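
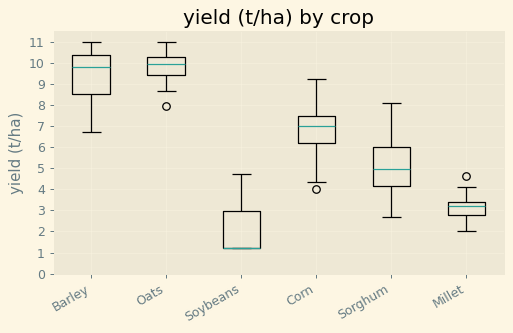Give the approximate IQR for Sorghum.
Q3 ≈ 6, Q1 ≈ 4; IQR ≈ 2.

≈ 2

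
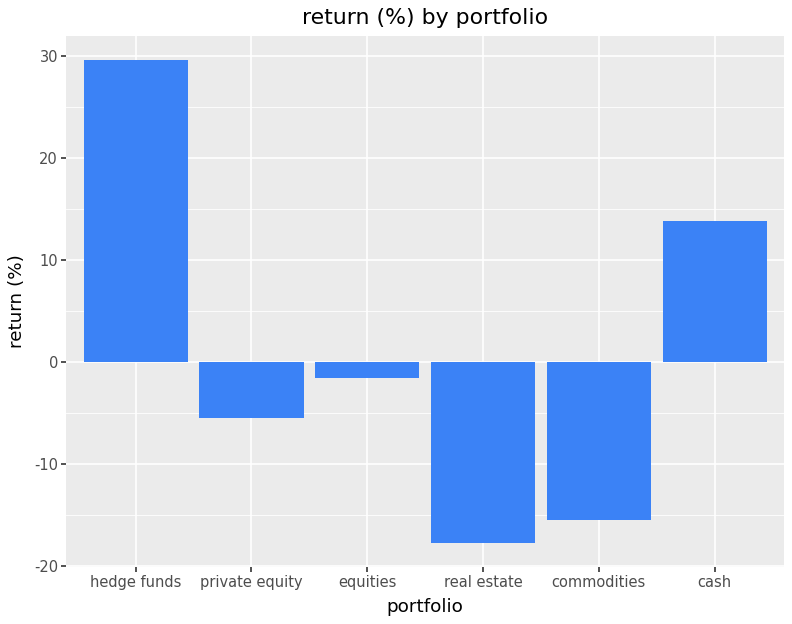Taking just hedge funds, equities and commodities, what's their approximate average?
≈ 5

(30 + 0 + -15) / 3 ≈ 5.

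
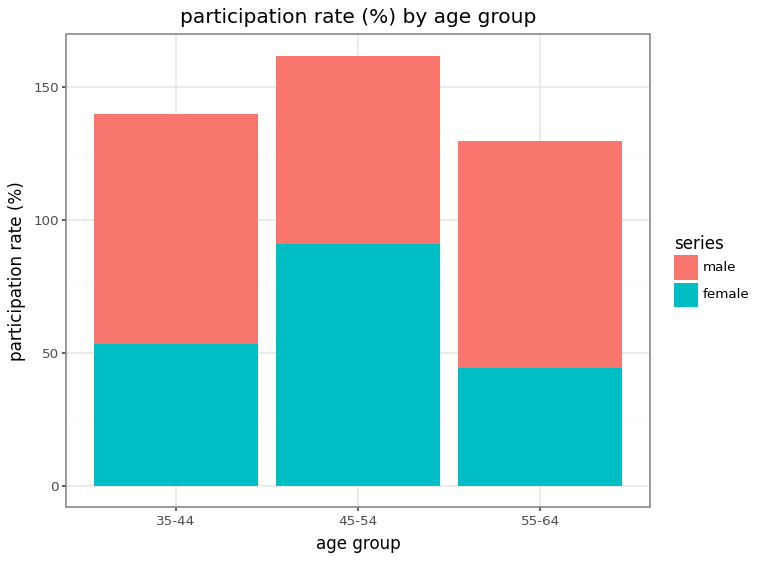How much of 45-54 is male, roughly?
≈ 60

male top ≈ 160, bottom ≈ 100; segment ≈ 60.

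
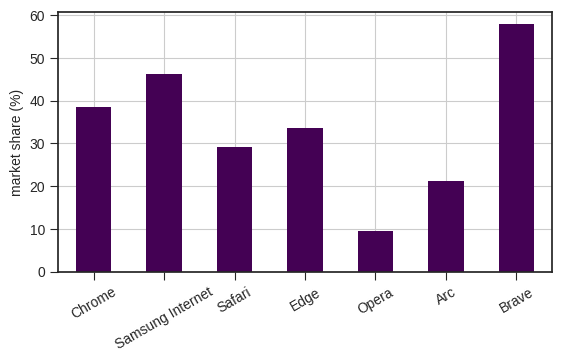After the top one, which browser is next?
Samsung Internet

Top 3: Brave ≈ 60, Samsung Internet ≈ 45, Chrome ≈ 40.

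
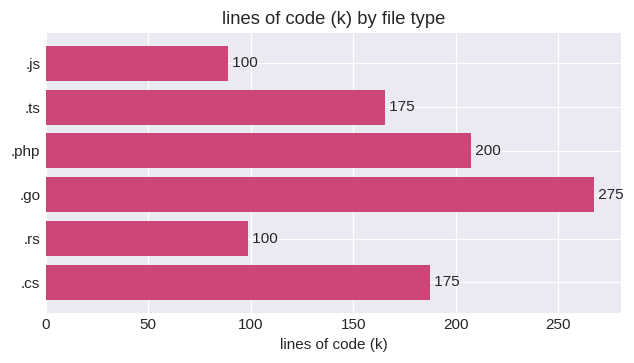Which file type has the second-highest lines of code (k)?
.php

Top 3: .go ≈ 275, .php ≈ 200, .cs ≈ 175.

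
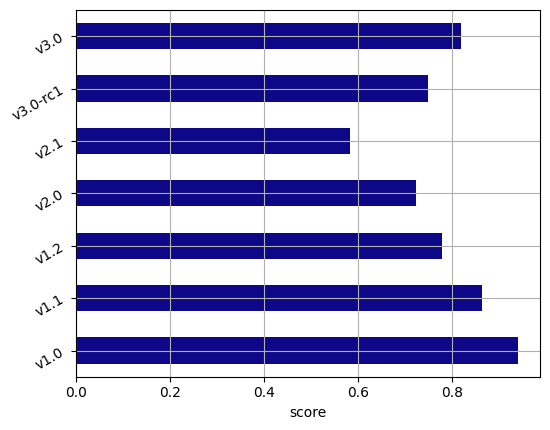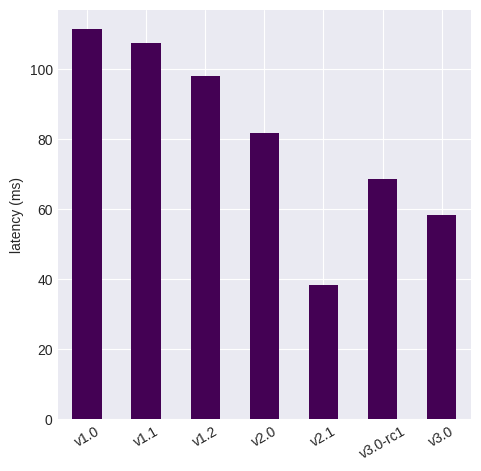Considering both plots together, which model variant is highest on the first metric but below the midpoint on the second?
v3.0

Chart 2 median latency (ms) ≈ 80; below-median model variants: v2.1, v3.0-rc1, v3.0. Among those, v3.0 has the highest score (≈ 0.8).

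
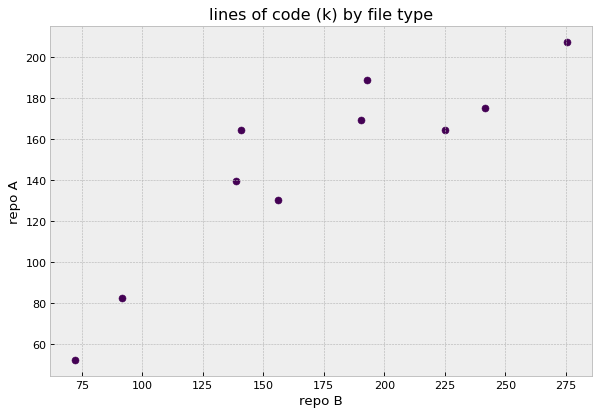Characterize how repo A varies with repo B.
positive, strong

Points are positively correlated; strong (|r| ≈ 0.9).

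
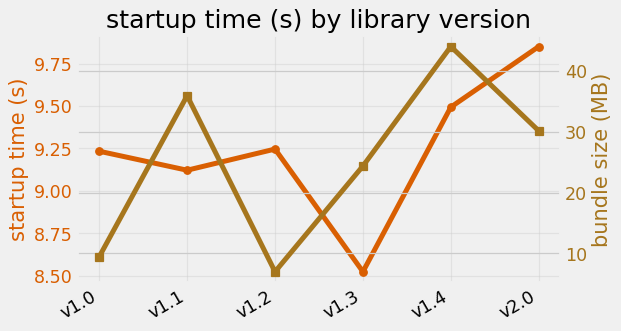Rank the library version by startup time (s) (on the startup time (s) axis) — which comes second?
v1.4

Top 3 (on the startup time (s) axis): v2.0 ≈ 9.8, v1.4 ≈ 9.4, v1.2 ≈ 9.2.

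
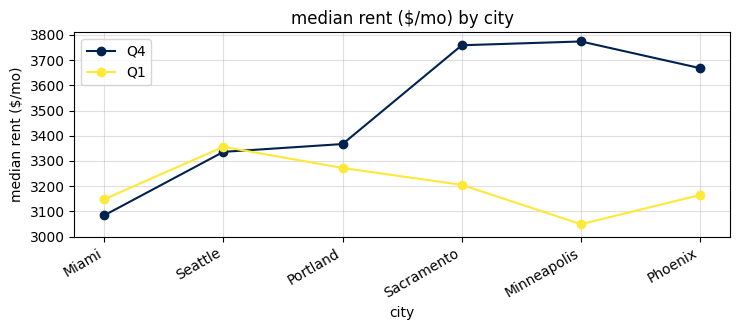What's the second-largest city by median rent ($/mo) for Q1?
Portland

Top 3 for Q1: Seattle ≈ 3400, Portland ≈ 3300, Sacramento ≈ 3200.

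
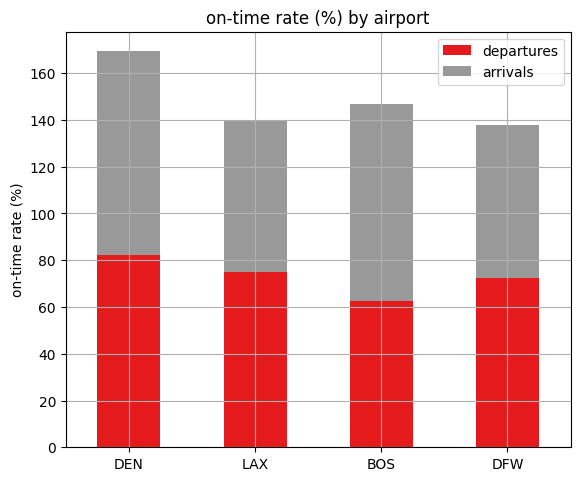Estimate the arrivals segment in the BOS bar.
arrivals top ≈ 140, bottom ≈ 60; segment ≈ 80.

≈ 80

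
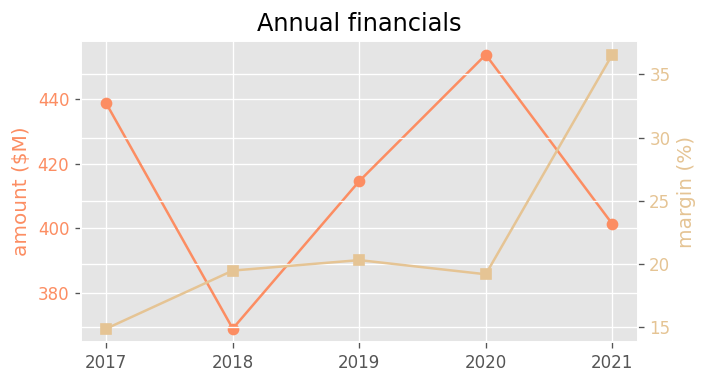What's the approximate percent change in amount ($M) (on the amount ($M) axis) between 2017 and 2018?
2017 ≈ 440, 2018 ≈ 370; (370 − 440) / 440 ≈ -15.9%.

≈ -15.9%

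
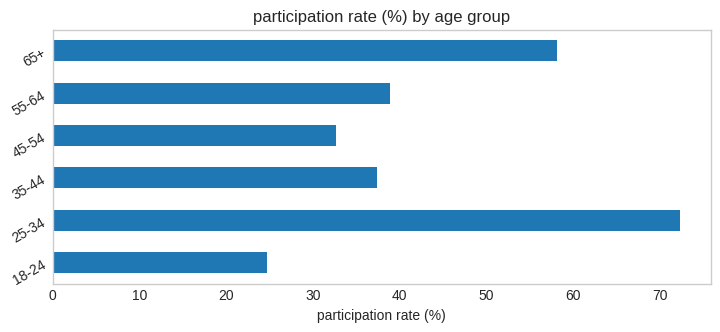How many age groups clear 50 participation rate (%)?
Above 50: 25-34, 65+.

2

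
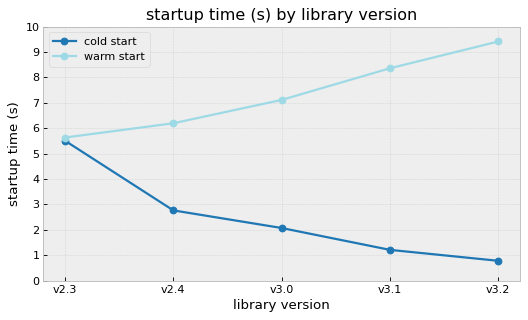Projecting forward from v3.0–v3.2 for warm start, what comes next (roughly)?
Last three: 7, 8, 9 → slope ≈ 1/step → next ≈ 10.

≈ 10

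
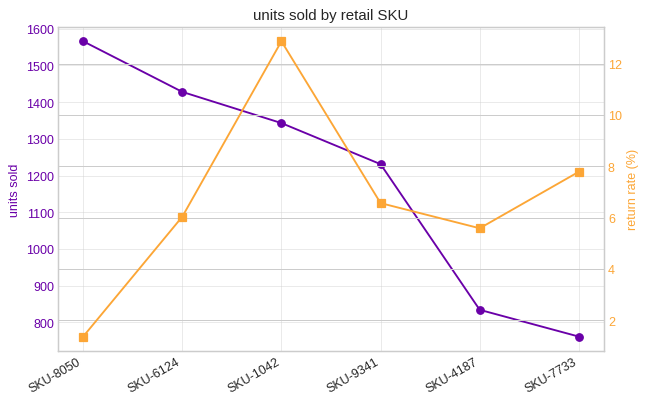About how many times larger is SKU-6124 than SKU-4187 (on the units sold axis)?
SKU-6124 ≈ 1400, SKU-4187 ≈ 800; 1400/800 ≈ 1.75.

≈ 1.75×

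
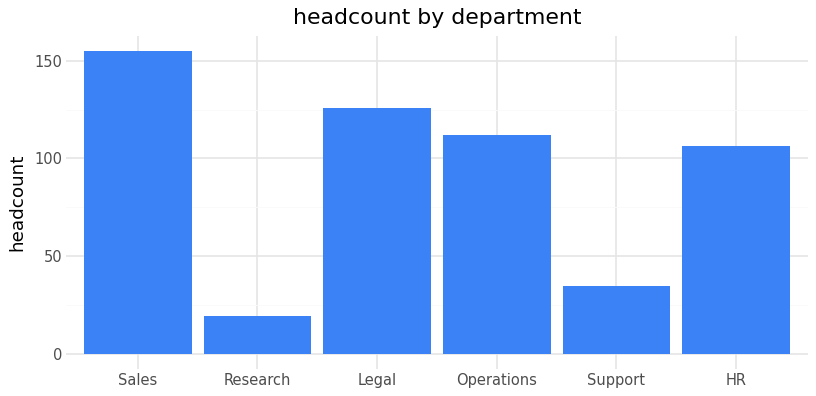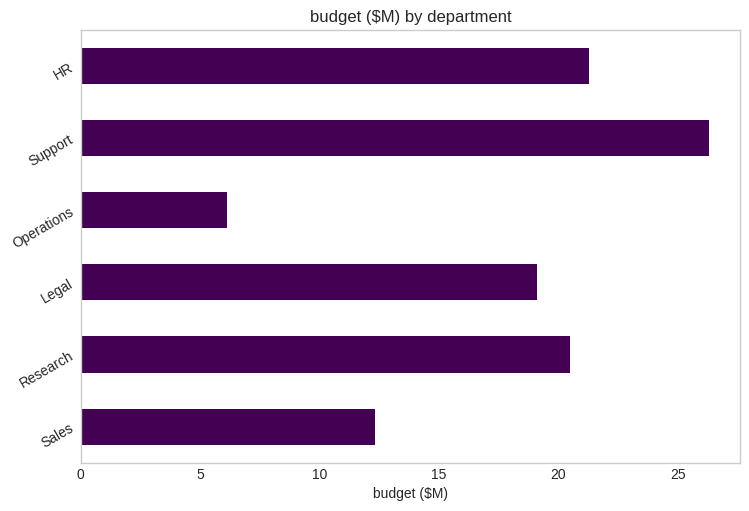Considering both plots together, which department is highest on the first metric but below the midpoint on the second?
Sales

Chart 2 median budget ($M) ≈ 20; below-median departments: Sales, Legal, Operations. Among those, Sales has the highest headcount (≈ 160).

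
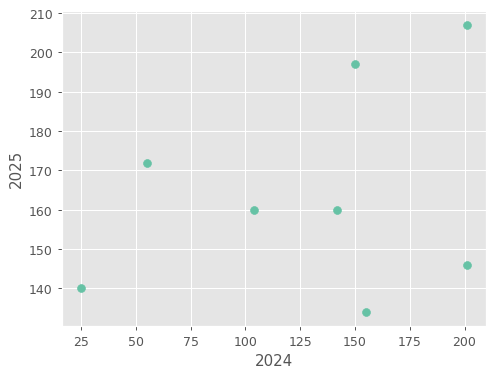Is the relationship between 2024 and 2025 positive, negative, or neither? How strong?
positive, weak

Points are positively correlated; weak (|r| ≈ 0.3).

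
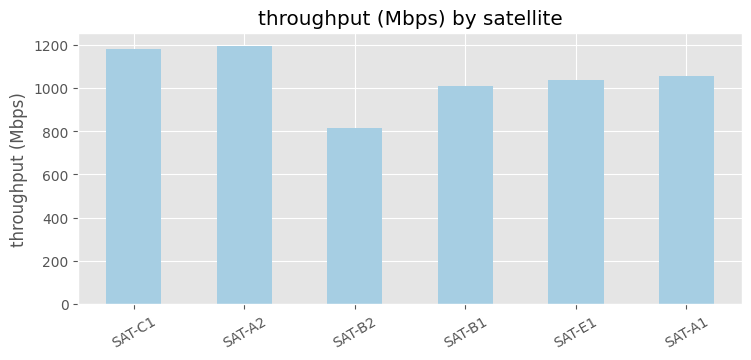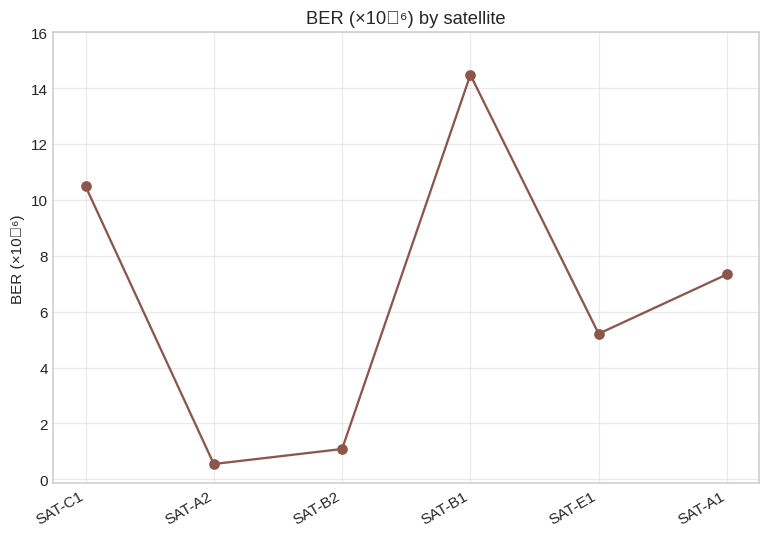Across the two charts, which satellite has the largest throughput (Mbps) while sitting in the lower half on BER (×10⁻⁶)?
Chart 2 median BER (×10⁻⁶) ≈ 6; below-median satellites: SAT-A2, SAT-B2, SAT-E1. Among those, SAT-A2 has the highest throughput (Mbps) (≈ 1200).

SAT-A2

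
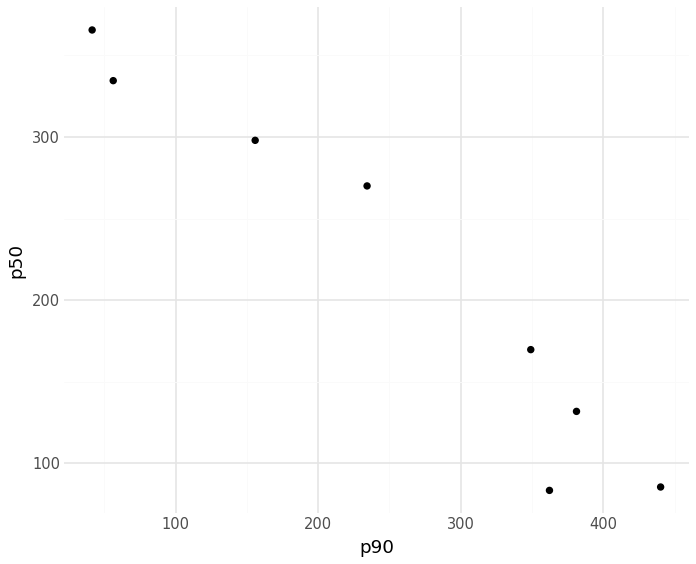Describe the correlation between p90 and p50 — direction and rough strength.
negative, strong

Points are negatively correlated; strong (|r| ≈ 1.0).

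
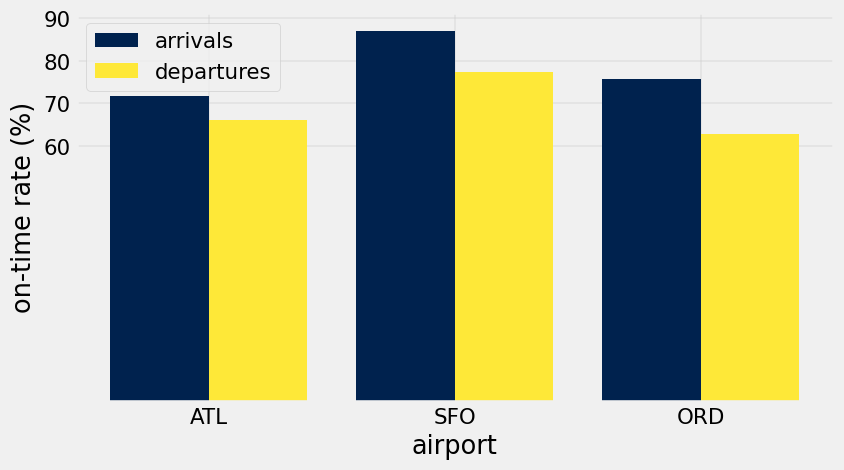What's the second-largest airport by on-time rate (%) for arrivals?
Top 3 for arrivals: SFO ≈ 90, ORD ≈ 80, ATL ≈ 70.

ORD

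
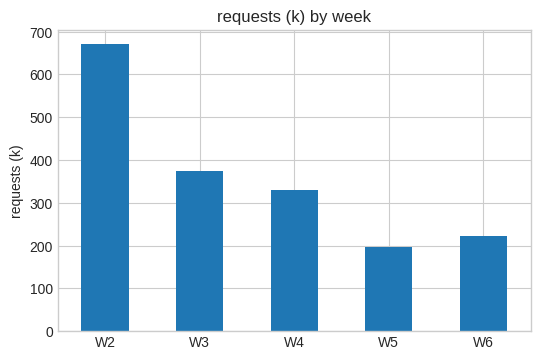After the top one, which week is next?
Top 3: W2 ≈ 700, W3 ≈ 400, W4 ≈ 300.

W3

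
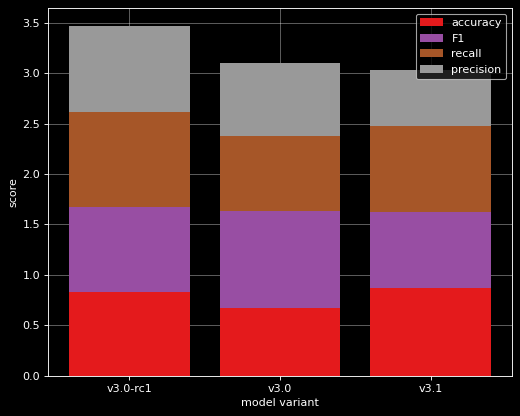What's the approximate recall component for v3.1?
≈ 1.0

recall top ≈ 2.5, bottom ≈ 1.5; segment ≈ 1.0.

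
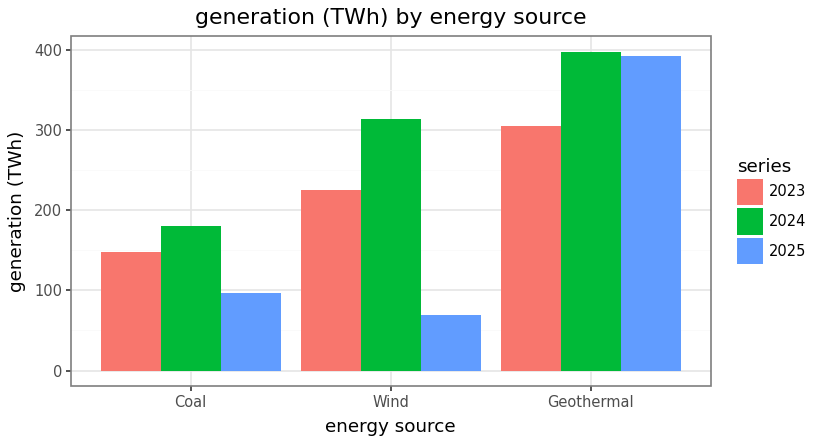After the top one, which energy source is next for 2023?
Top 3 for 2023: Geothermal ≈ 300, Wind ≈ 250, Coal ≈ 150.

Wind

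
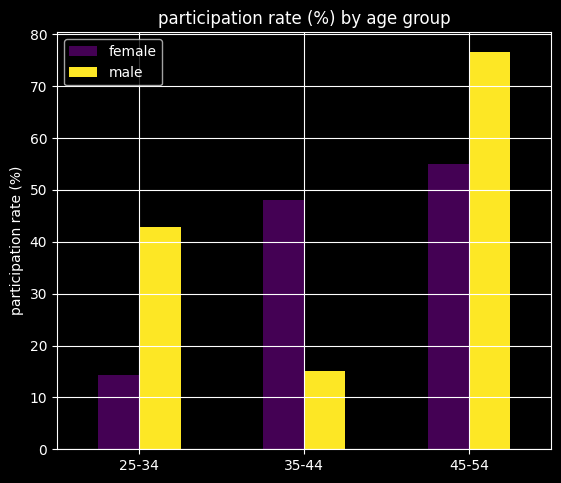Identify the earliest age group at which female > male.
25-34: female ≈ 10 vs male ≈ 40 (not yet); 35-44: female ≈ 50 vs male ≈ 20 (first crossover).

35-44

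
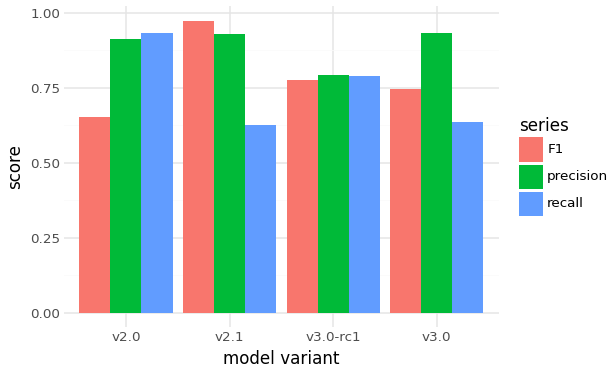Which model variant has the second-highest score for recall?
Top 3 for recall: v2.0 ≈ 0.9, v3.0-rc1 ≈ 0.8, v3.0 ≈ 0.6.

v3.0-rc1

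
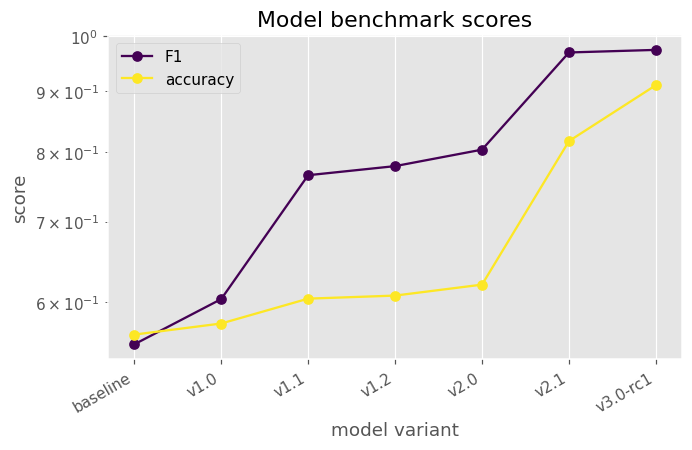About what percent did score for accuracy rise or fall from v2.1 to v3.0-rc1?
v2.1 ≈ 0.80, v3.0-rc1 ≈ 0.90; (0.90 − 0.80) / 0.80 ≈ +12.5%.

≈ +12.5%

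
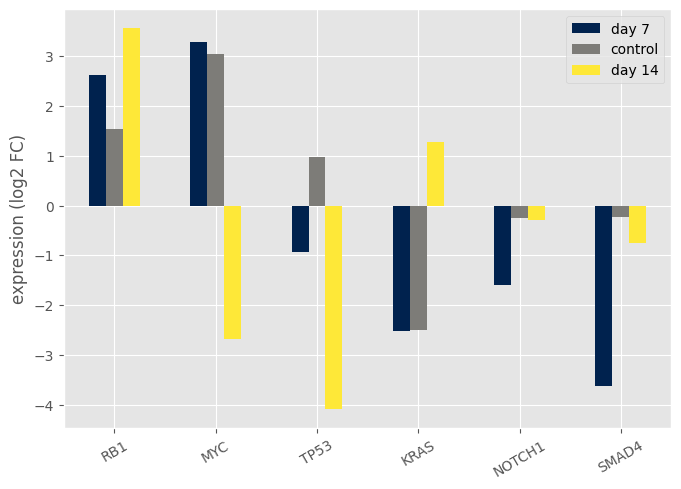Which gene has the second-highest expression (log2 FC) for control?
RB1

Top 3 for control: MYC ≈ 3, RB1 ≈ 2, TP53 ≈ 1.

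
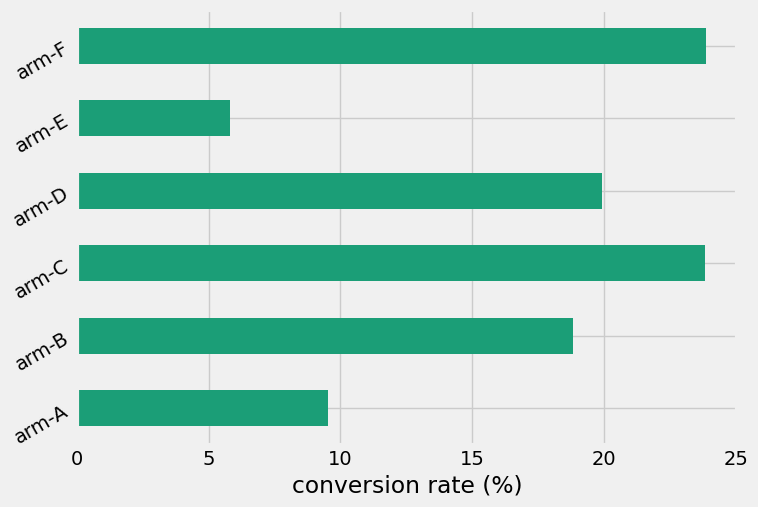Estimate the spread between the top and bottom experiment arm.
≈ 18

Max arm-F ≈ 24, min arm-E ≈ 6; range ≈ 18.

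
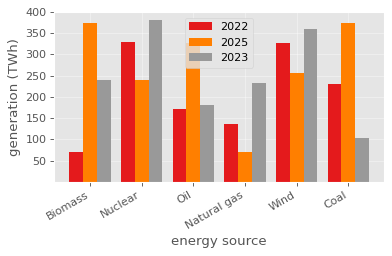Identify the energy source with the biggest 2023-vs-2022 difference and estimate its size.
Biomass: 2023 ≈ 250, 2022 ≈ 50 → gap ≈ 200. Next-largest (Coal) is only ≈ 150.

Biomass, ≈ 200 TWh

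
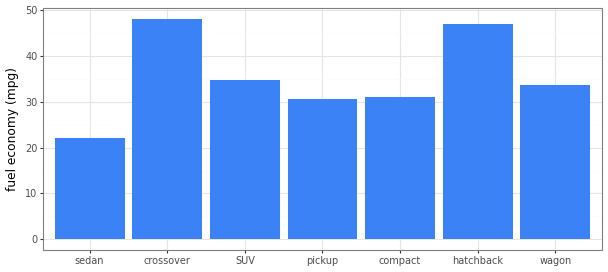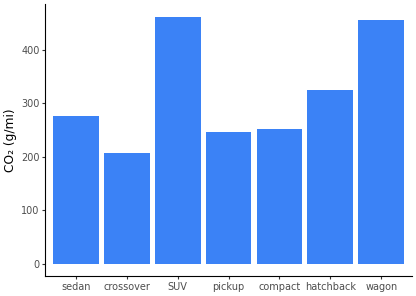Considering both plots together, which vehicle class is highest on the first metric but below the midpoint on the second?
crossover

Chart 2 median CO₂ (g/mi) ≈ 300; below-median vehicle classes: crossover, pickup, compact. Among those, crossover has the highest fuel economy (mpg) (≈ 50).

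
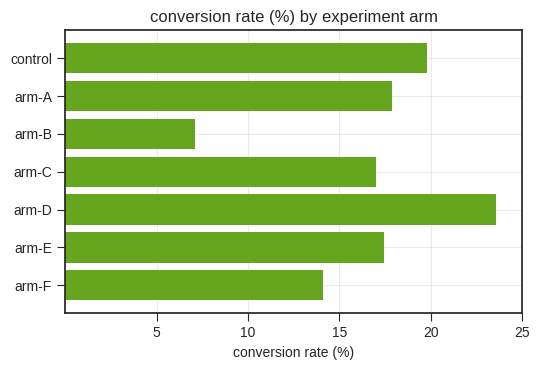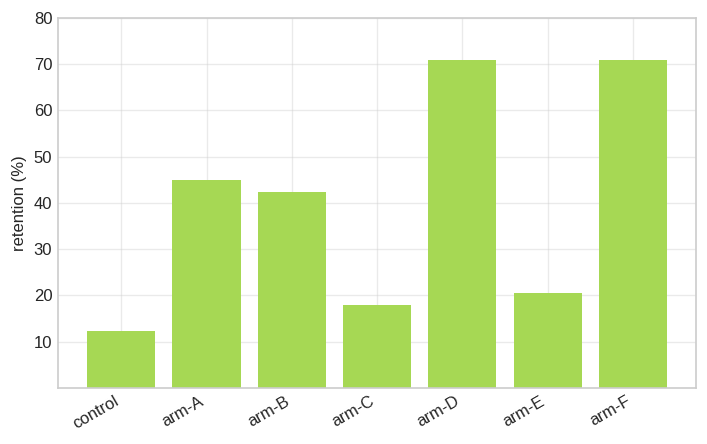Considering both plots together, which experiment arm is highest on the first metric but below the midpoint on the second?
control

Chart 2 median retention (%) ≈ 40; below-median experiment arms: control, arm-C, arm-E. Among those, control has the highest conversion rate (%) (≈ 20).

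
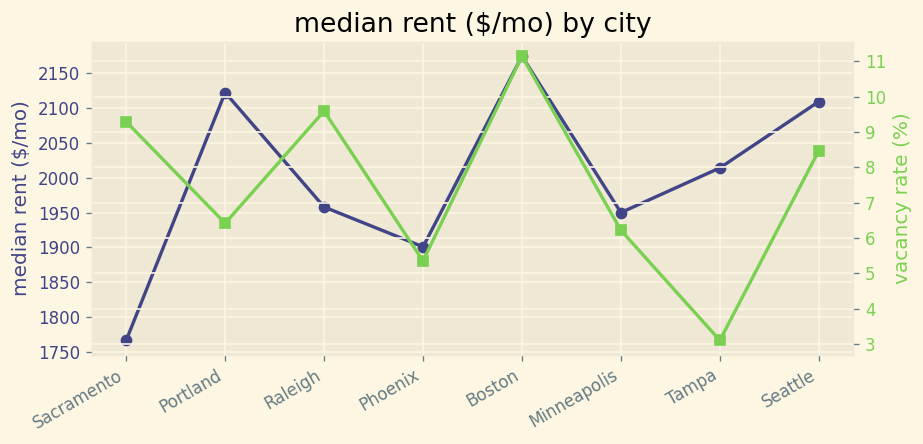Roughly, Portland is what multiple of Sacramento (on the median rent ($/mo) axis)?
≈ 1.2×

Portland ≈ 2100, Sacramento ≈ 1750; 2100/1750 ≈ 1.2.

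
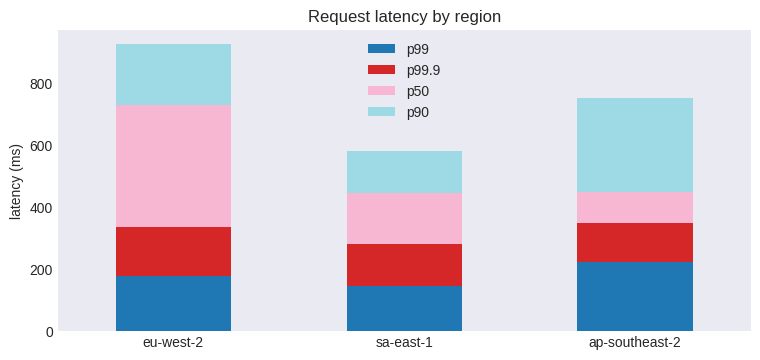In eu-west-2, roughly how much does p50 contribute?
≈ 400

p50 top ≈ 700, bottom ≈ 300; segment ≈ 400.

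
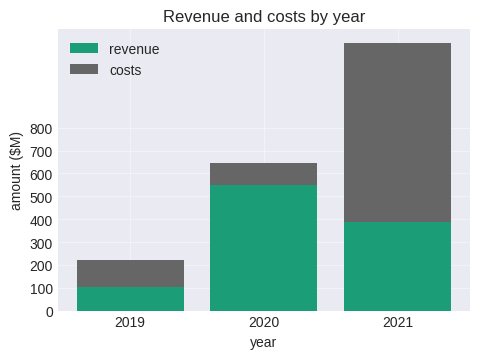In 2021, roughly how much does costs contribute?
costs top ≈ 1200, bottom ≈ 400; segment ≈ 800.

≈ 800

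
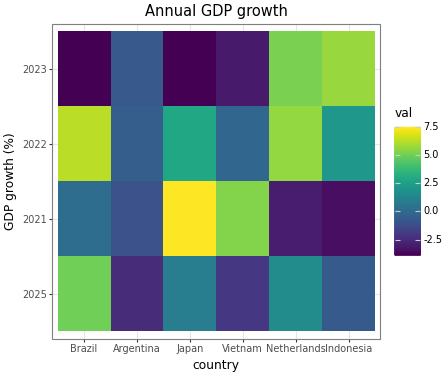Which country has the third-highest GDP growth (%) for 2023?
Argentina

Top 4 for 2023: Indonesia ≈ 6, Netherlands ≈ 5, Argentina ≈ -1, Vietnam ≈ -3.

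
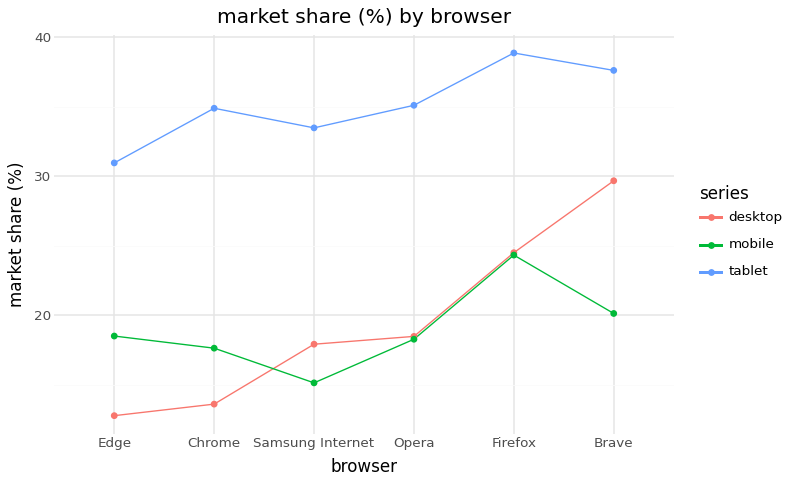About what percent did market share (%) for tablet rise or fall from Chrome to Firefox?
Chrome ≈ 35, Firefox ≈ 40; (40 − 35) / 35 ≈ +14.3%.

≈ +14.3%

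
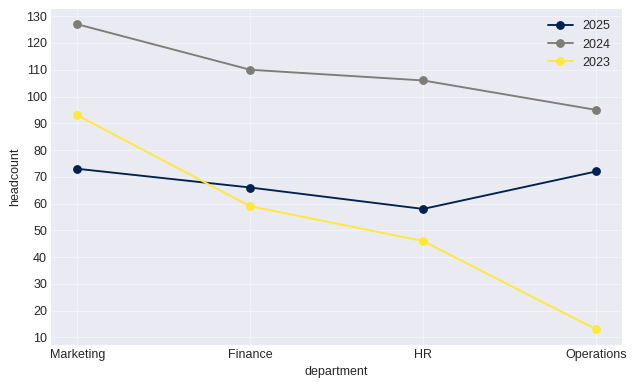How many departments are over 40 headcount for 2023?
3

Above 40: Marketing, Finance, HR.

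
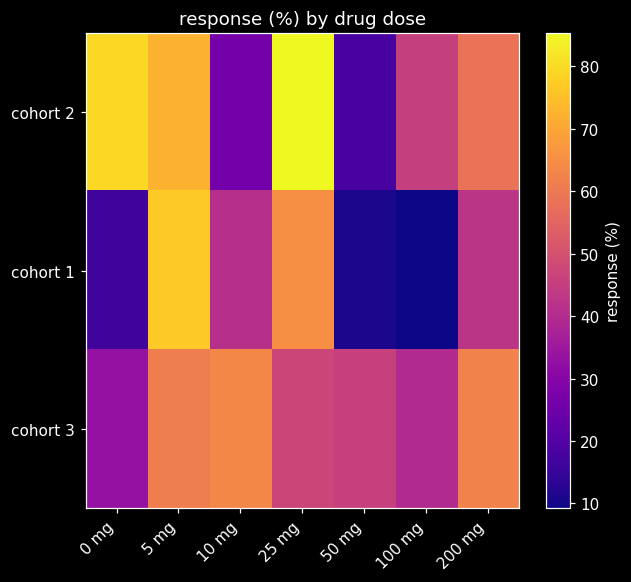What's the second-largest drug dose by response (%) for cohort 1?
Top 3 for cohort 1: 5 mg ≈ 80, 25 mg ≈ 70, 200 mg ≈ 40.

25 mg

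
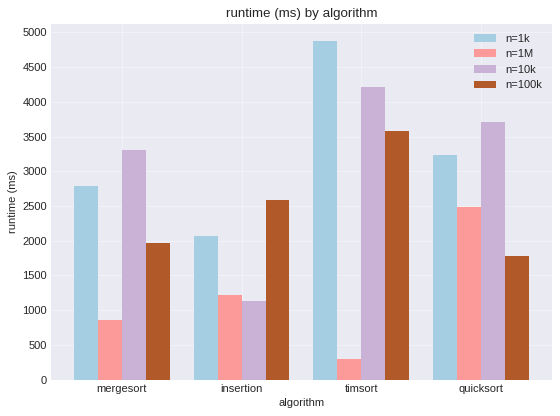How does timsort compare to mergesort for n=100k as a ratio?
≈ 1.75×

timsort ≈ 3500, mergesort ≈ 2000; 3500/2000 ≈ 1.75.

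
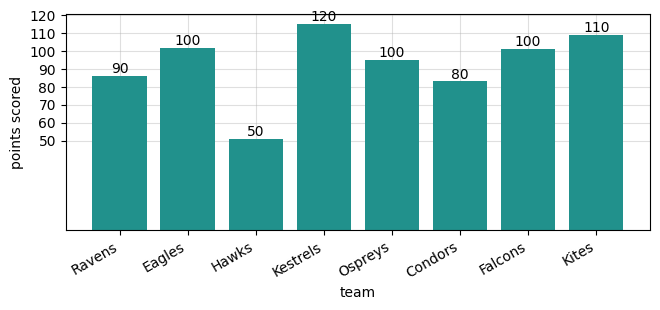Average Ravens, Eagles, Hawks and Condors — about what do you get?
≈ 80

(90 + 100 + 50 + 80) / 4 ≈ 80.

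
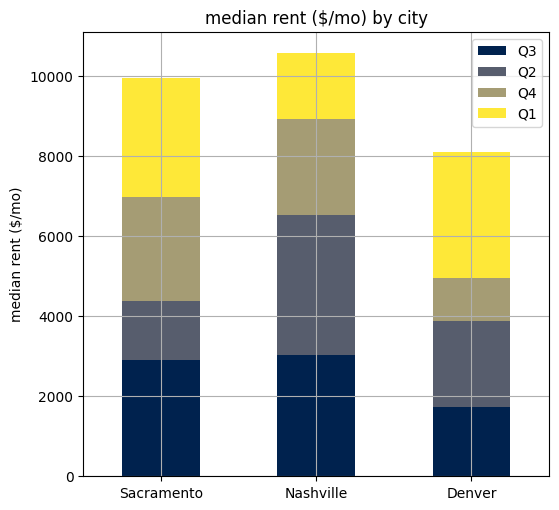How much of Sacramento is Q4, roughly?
≈ 3000

Q4 top ≈ 7000, bottom ≈ 4000; segment ≈ 3000.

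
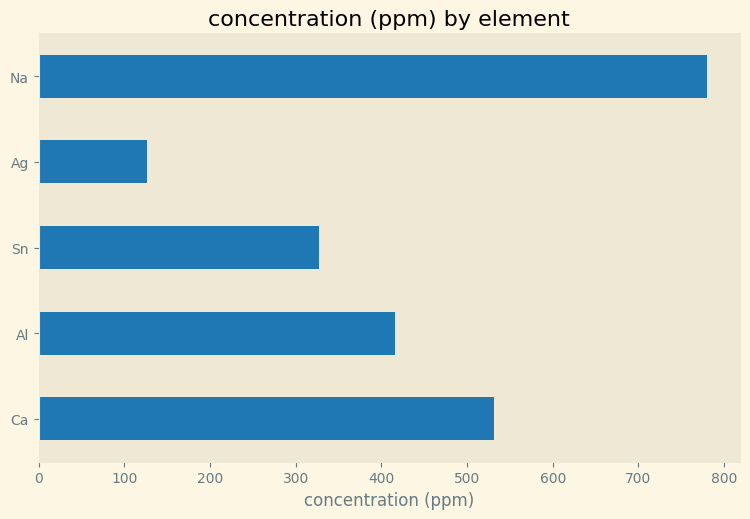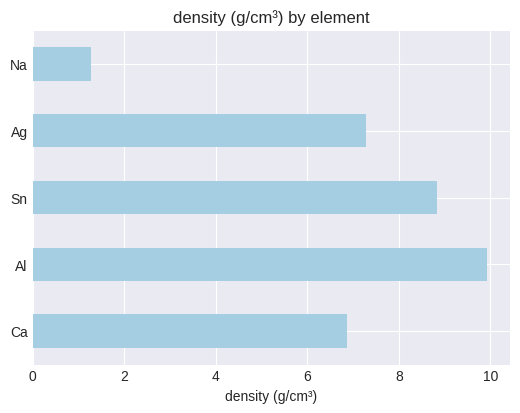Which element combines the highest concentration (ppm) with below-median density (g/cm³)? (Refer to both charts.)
Chart 2 median density (g/cm³) ≈ 7; below-median elements: Ca, Na. Among those, Na has the highest concentration (ppm) (≈ 800).

Na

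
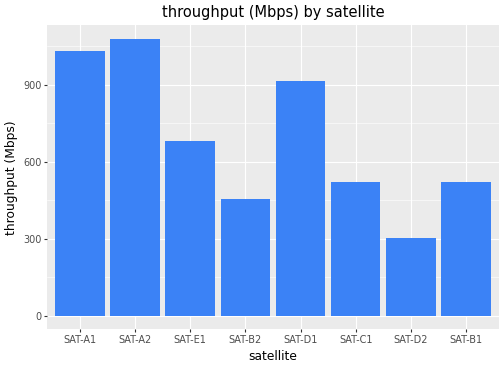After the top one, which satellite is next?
SAT-A1

Top 3: SAT-A2 ≈ 1100, SAT-A1 ≈ 1000, SAT-D1 ≈ 900.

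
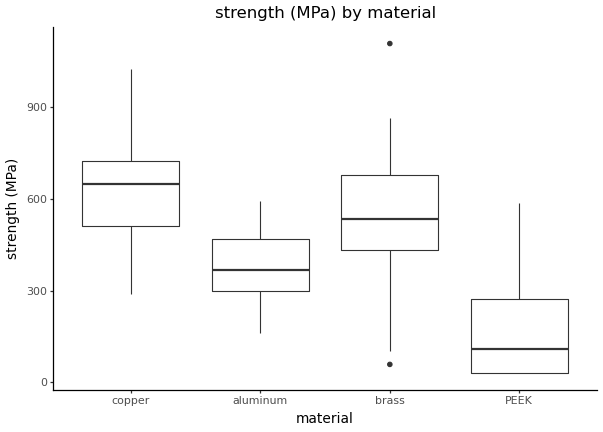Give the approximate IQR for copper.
≈ 200

Q3 ≈ 700, Q1 ≈ 500; IQR ≈ 200.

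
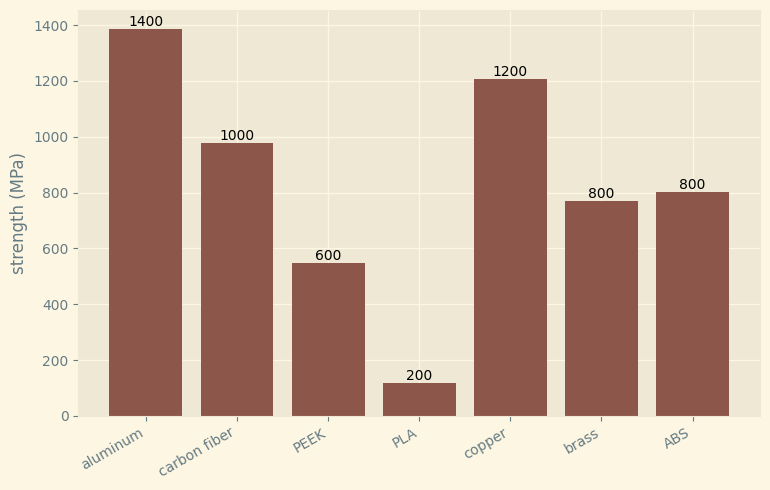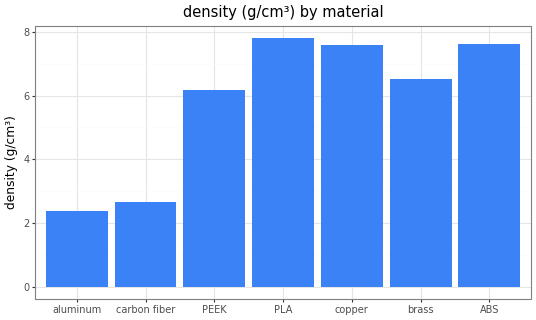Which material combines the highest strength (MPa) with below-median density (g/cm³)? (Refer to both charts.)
aluminum

Chart 2 median density (g/cm³) ≈ 7; below-median materials: aluminum, carbon fiber, PEEK. Among those, aluminum has the highest strength (MPa) (≈ 1400).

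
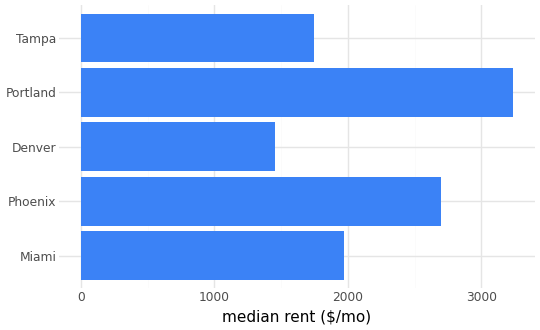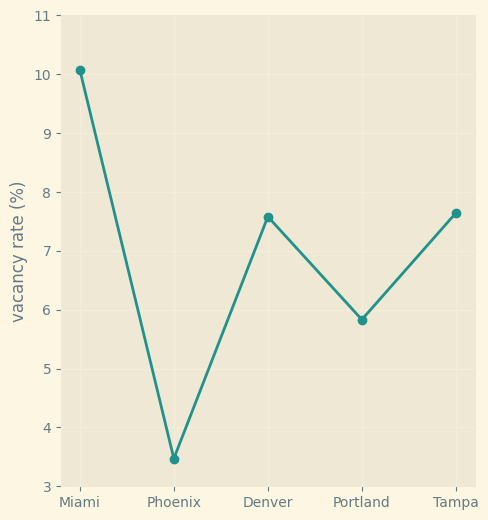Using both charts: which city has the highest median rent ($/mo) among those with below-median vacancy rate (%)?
Chart 2 median vacancy rate (%) ≈ 8; below-median cities: Phoenix, Portland. Among those, Portland has the highest median rent ($/mo) (≈ 3000).

Portland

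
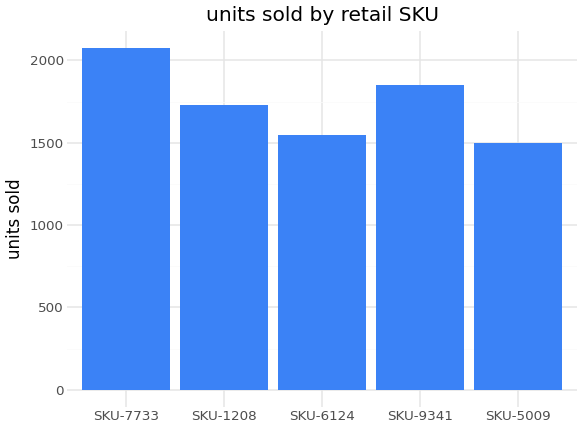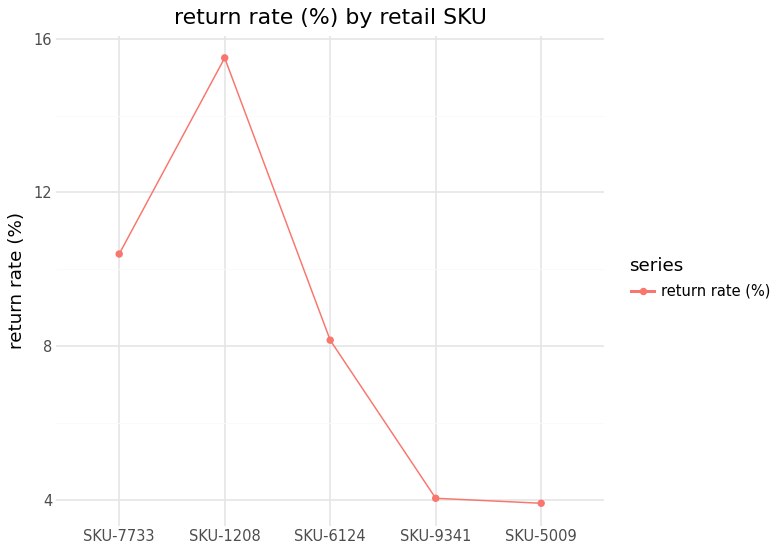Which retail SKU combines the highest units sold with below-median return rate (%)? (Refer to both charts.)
Chart 2 median return rate (%) ≈ 8; below-median retail SKUs: SKU-9341, SKU-5009. Among those, SKU-9341 has the highest units sold (≈ 1800).

SKU-9341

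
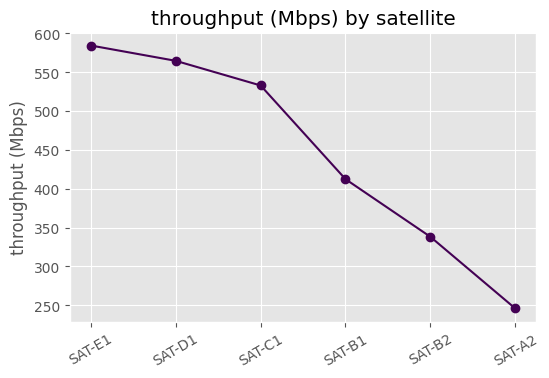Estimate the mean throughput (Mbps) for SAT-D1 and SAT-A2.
≈ 400

(550 + 250) / 2 ≈ 400.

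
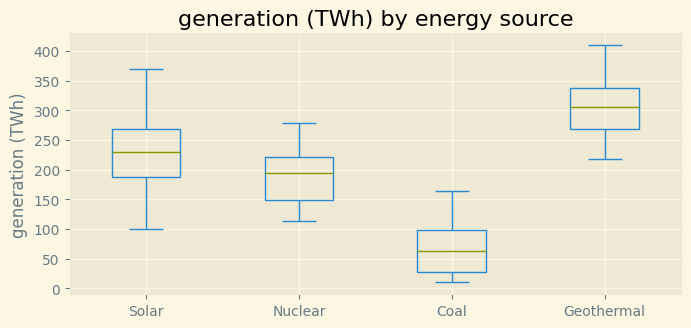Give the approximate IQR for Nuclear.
Q3 ≈ 220, Q1 ≈ 140; IQR ≈ 80.

≈ 80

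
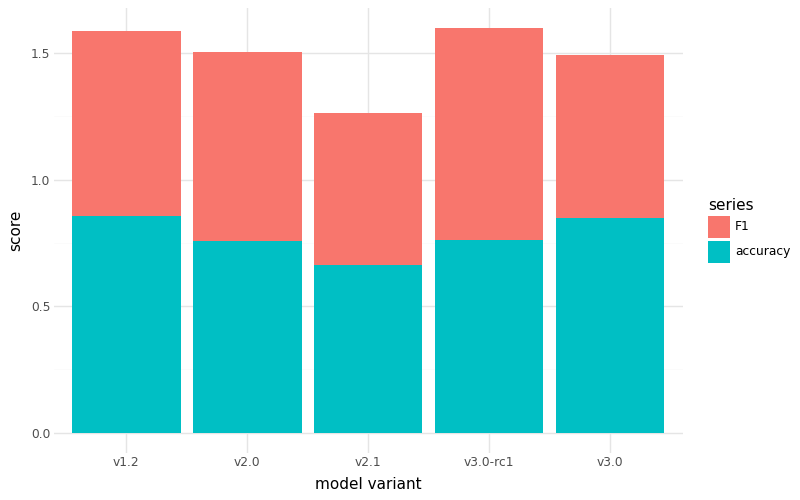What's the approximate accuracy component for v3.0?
≈ 0.8

accuracy top ≈ 0.8, bottom ≈ 0.0; segment ≈ 0.8.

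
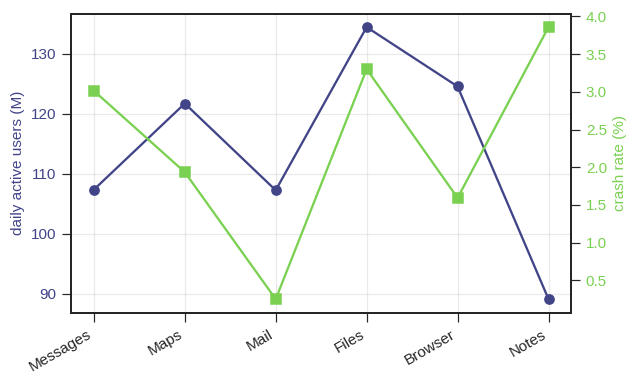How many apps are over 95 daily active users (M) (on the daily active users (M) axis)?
5

Above 95: Messages, Maps, Mail, Files, Browser.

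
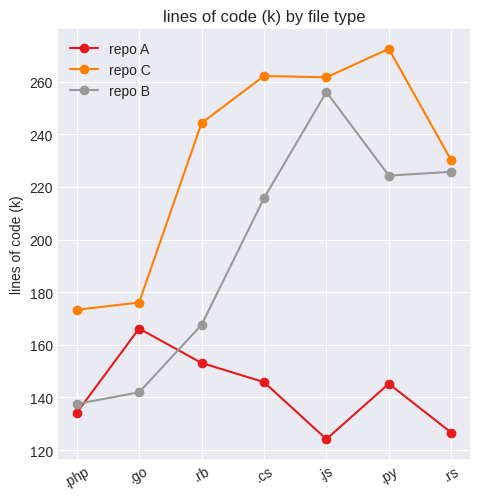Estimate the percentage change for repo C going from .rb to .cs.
.rb ≈ 240, .cs ≈ 260; (260 − 240) / 240 ≈ +8.3%.

≈ +8.3%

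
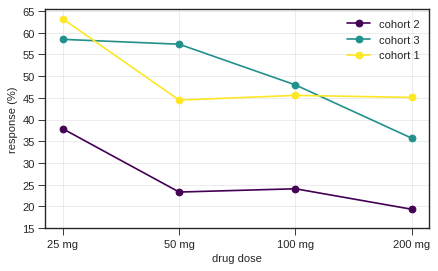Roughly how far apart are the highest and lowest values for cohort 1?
Max 25 mg ≈ 65, min 50 mg ≈ 45; range ≈ 20.

≈ 20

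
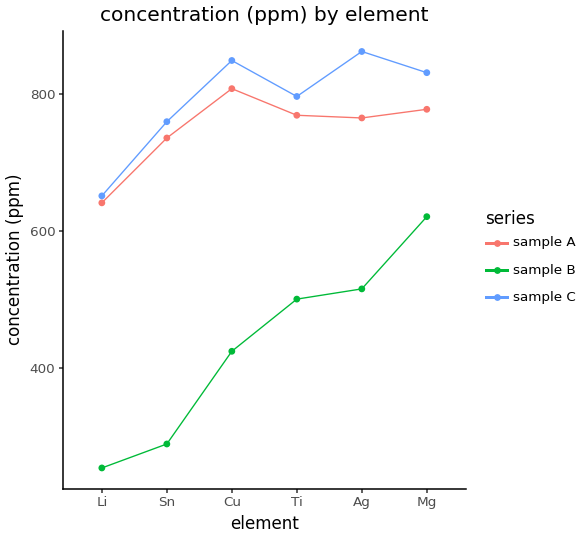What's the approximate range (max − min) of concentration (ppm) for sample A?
Max Cu ≈ 800, min Li ≈ 600; range ≈ 200.

≈ 200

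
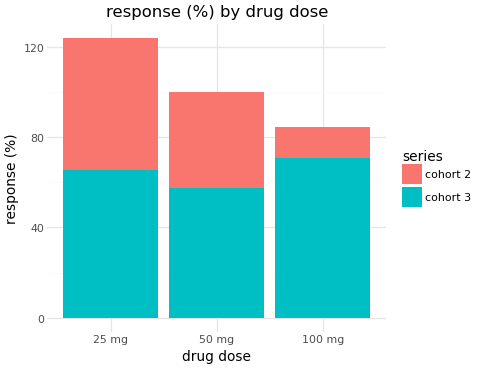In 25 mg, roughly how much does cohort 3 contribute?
cohort 3 top ≈ 60, bottom ≈ 0; segment ≈ 60.

≈ 60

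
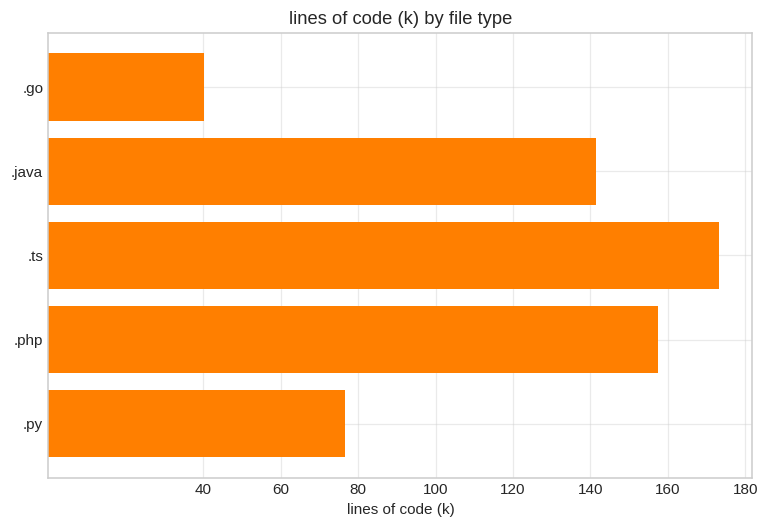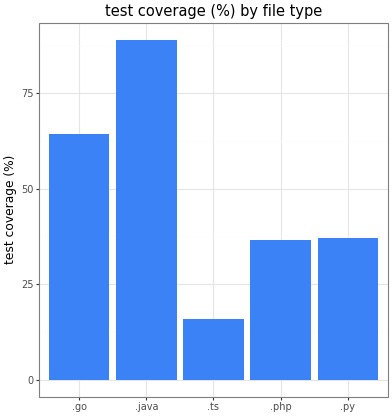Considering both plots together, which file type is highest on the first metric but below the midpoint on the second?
.ts

Chart 2 median test coverage (%) ≈ 40; below-median file types: .ts, .php. Among those, .ts has the highest lines of code (k) (≈ 180).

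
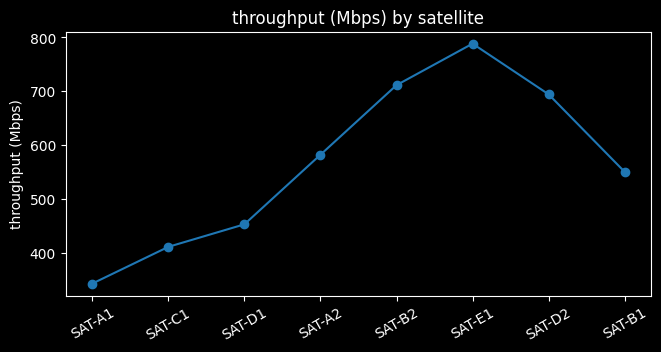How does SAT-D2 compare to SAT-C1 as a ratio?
SAT-D2 ≈ 700, SAT-C1 ≈ 400; 700/400 ≈ 1.75.

≈ 1.75×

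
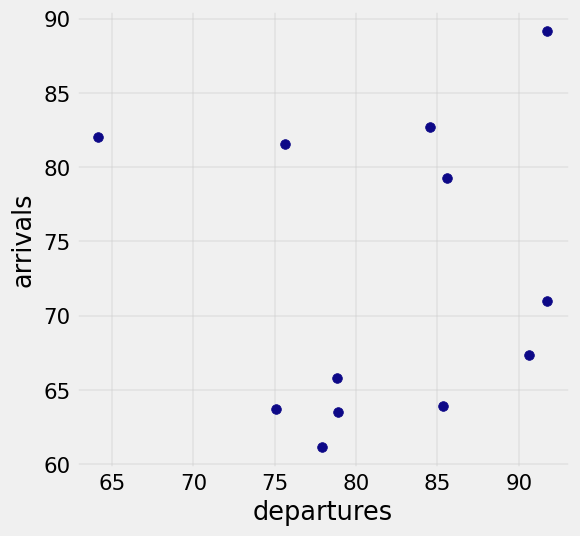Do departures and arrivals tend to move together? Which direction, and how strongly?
no clear correlation

Points are roughly uncorrelated; weak (|r| ≈ 0.1).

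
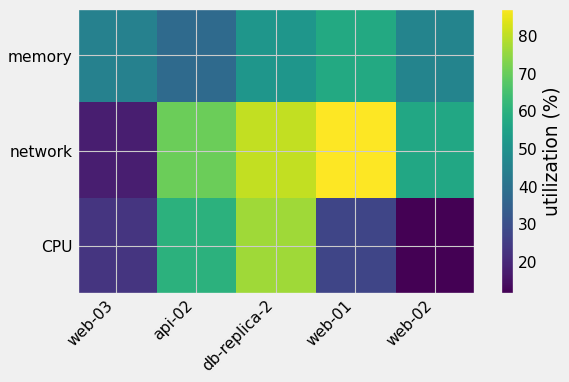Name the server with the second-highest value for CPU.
Top 3 for CPU: db-replica-2 ≈ 80, api-02 ≈ 60, web-01 ≈ 30.

api-02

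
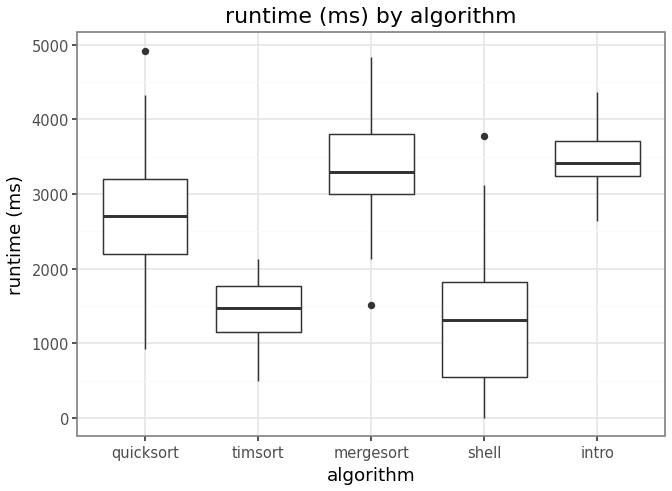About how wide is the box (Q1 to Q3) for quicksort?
≈ 1000

Q3 ≈ 3200, Q1 ≈ 2200; IQR ≈ 1000.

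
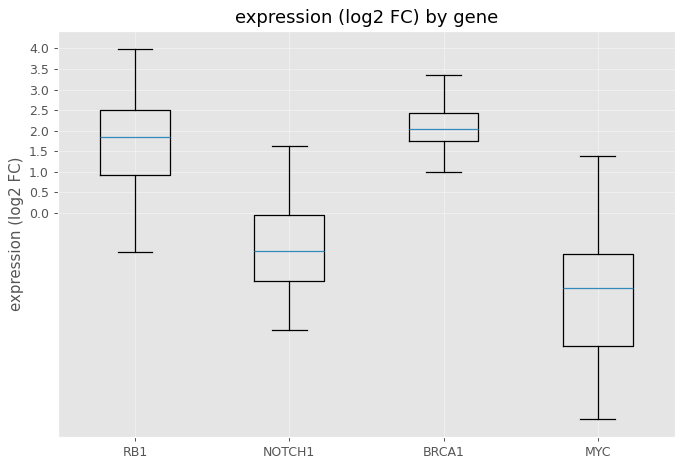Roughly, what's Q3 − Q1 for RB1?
≈ 1.5

Q3 ≈ 2.5, Q1 ≈ 1.0; IQR ≈ 1.5.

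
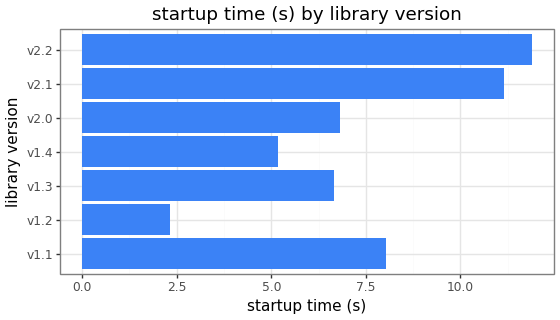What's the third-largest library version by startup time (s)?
Top 4: v2.2 ≈ 12, v2.1 ≈ 11, v1.1 ≈ 8, v2.0 ≈ 7.

v1.1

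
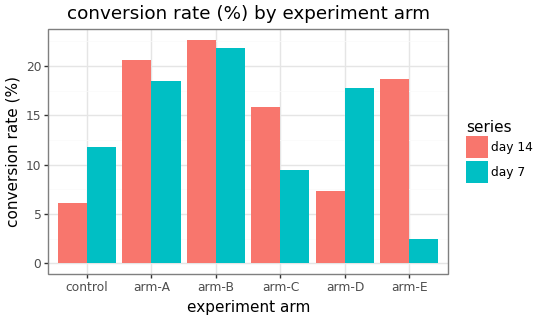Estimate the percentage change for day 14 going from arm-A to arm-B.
arm-A ≈ 20, arm-B ≈ 22; (22 − 20) / 20 ≈ +10%.

≈ +10%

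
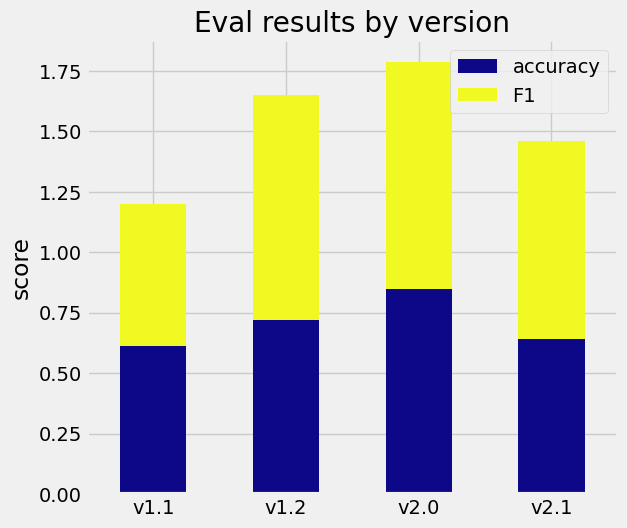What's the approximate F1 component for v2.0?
≈ 1.0

F1 top ≈ 1.8, bottom ≈ 0.8; segment ≈ 1.0.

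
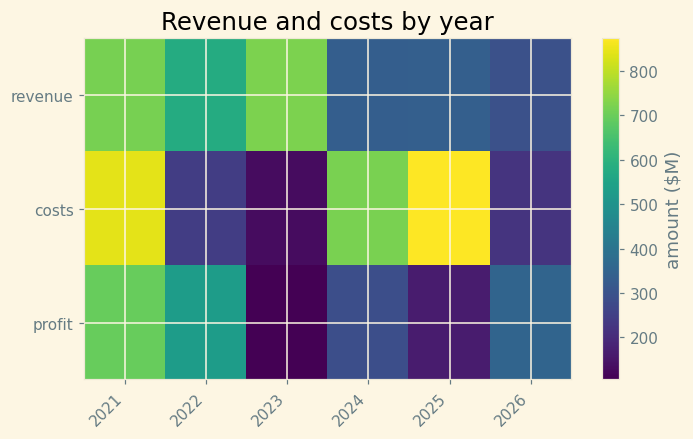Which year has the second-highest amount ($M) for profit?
2022

Top 3 for profit: 2021 ≈ 700, 2022 ≈ 500, 2026 ≈ 400.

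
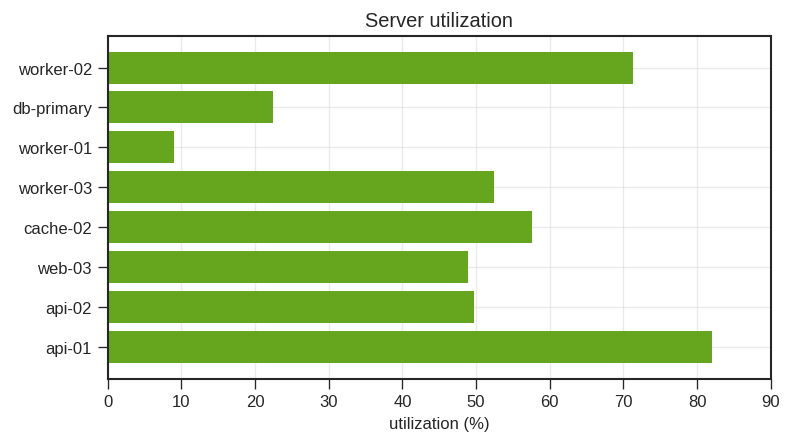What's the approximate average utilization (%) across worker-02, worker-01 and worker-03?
(70 + 10 + 50) / 3 ≈ 43.

≈ 43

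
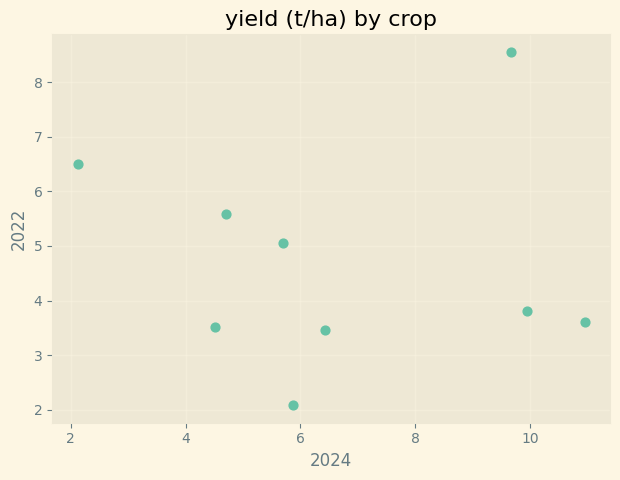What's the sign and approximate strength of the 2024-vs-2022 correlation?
no clear correlation

Points are roughly uncorrelated; weak (|r| ≈ 0.0).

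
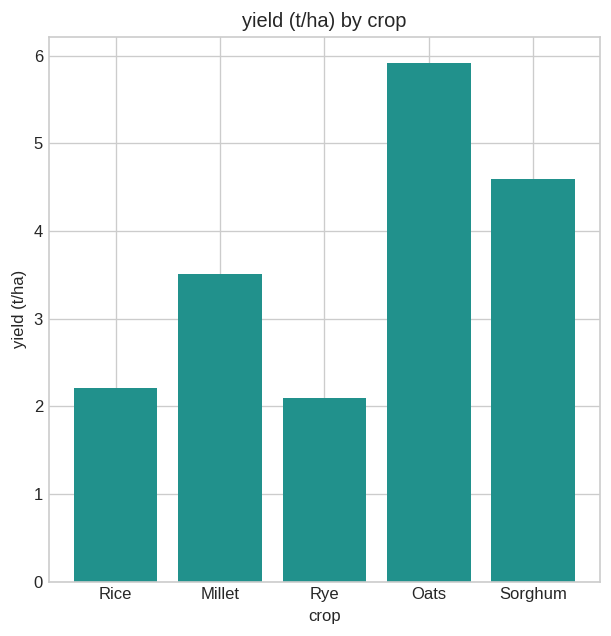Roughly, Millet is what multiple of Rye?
≈ 1.75×

Millet ≈ 3.5, Rye ≈ 2.0; 3.5/2.0 ≈ 1.75.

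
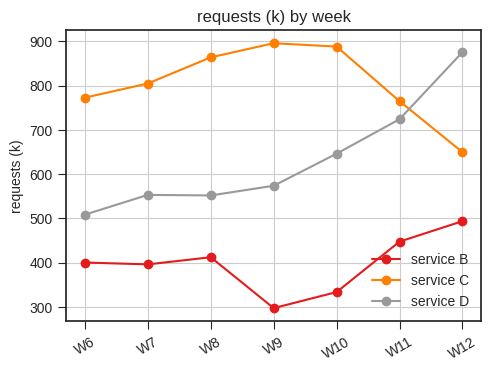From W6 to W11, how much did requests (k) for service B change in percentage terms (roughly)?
≈ +12.5%

W6 ≈ 400, W11 ≈ 450; (450 − 400) / 400 ≈ +12.5%.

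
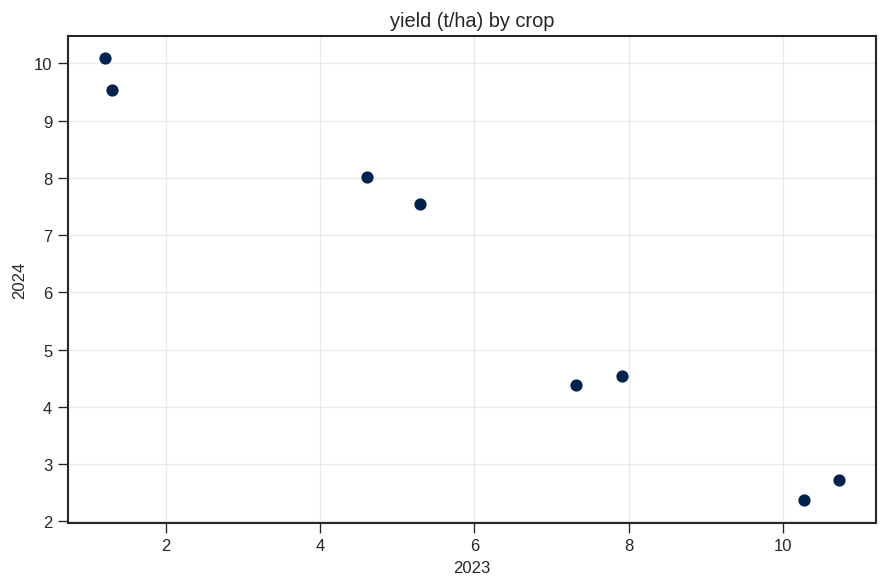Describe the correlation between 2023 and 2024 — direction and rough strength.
negative, strong

Points are negatively correlated; strong (|r| ≈ 1.0).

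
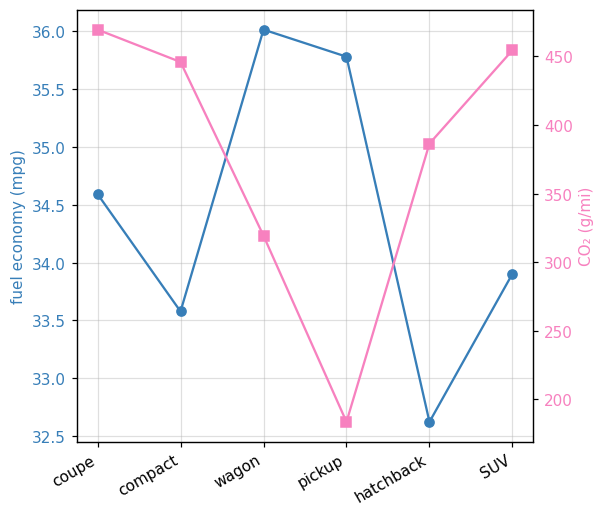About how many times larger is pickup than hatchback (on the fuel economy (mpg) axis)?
pickup ≈ 36.0, hatchback ≈ 32.5; 36.0/32.5 ≈ 1.11.

≈ 1.11×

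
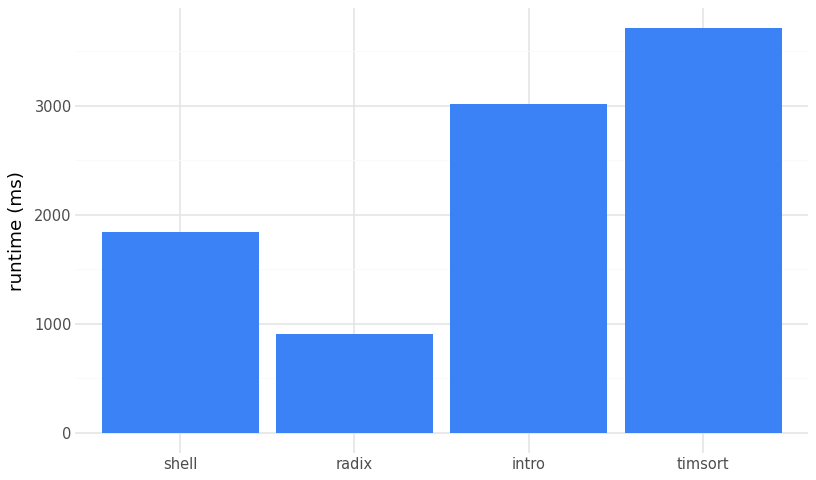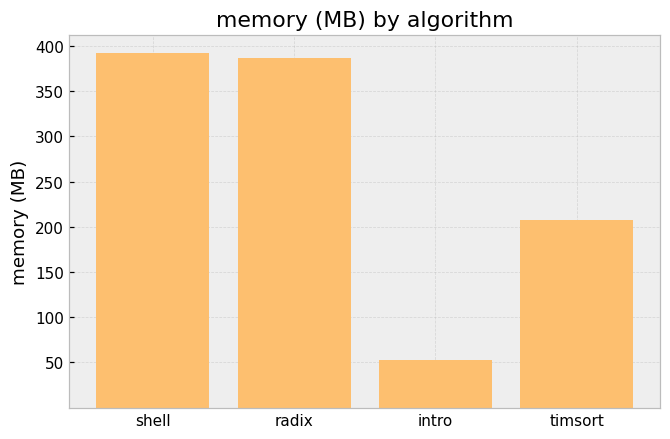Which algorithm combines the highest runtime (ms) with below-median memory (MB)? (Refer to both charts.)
timsort

Chart 2 median memory (MB) ≈ 300; below-median algorithms: intro, timsort. Among those, timsort has the highest runtime (ms) (≈ 3500).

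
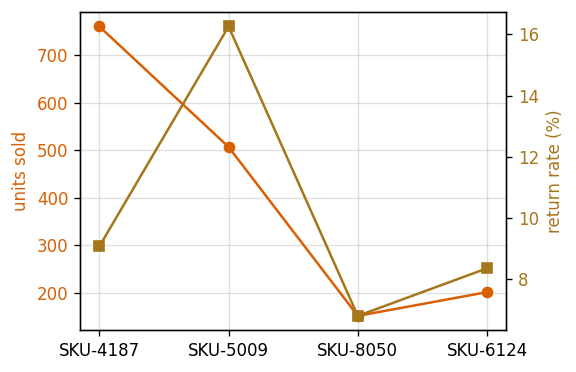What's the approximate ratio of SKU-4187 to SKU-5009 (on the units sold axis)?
≈ 1.6×

SKU-4187 ≈ 800, SKU-5009 ≈ 500; 800/500 ≈ 1.6.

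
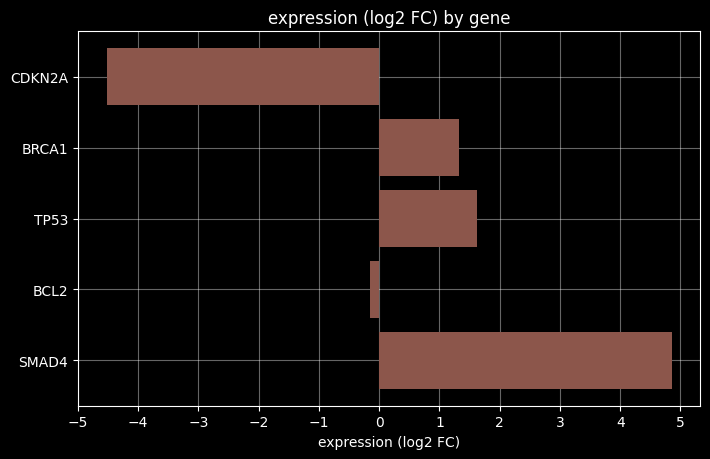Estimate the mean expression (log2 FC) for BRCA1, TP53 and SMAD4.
≈ 3

(1 + 2 + 5) / 3 ≈ 3.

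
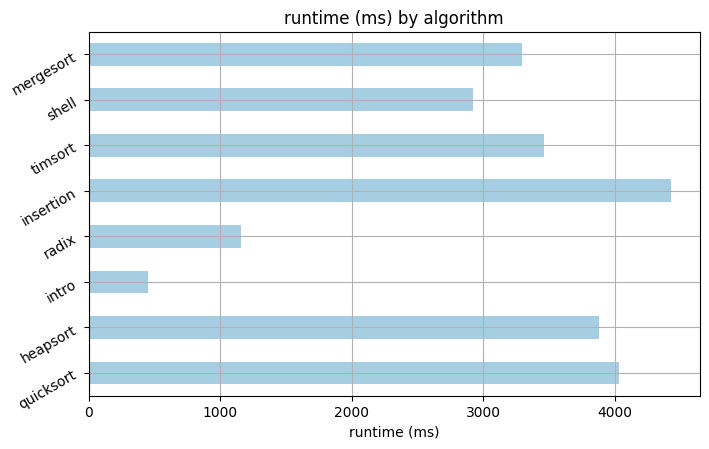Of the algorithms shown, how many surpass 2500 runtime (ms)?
6

Above 2500: quicksort, heapsort, insertion, timsort, shell, mergesort.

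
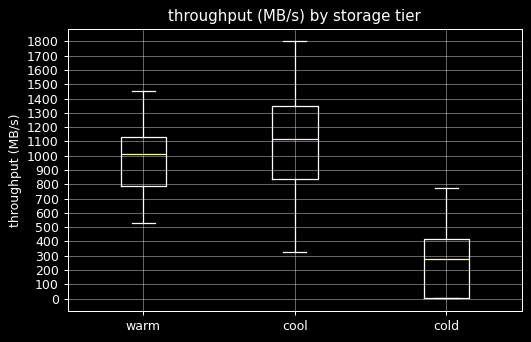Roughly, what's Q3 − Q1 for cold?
Q3 ≈ 400, Q1 ≈ 0; IQR ≈ 400.

≈ 400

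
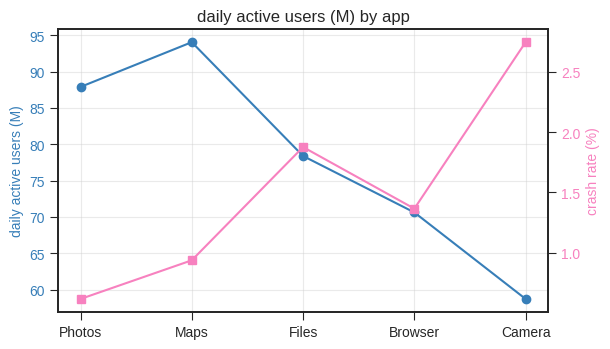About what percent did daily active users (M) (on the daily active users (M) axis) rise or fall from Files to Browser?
≈ -12.5%

Files ≈ 80, Browser ≈ 70; (70 − 80) / 80 ≈ -12.5%.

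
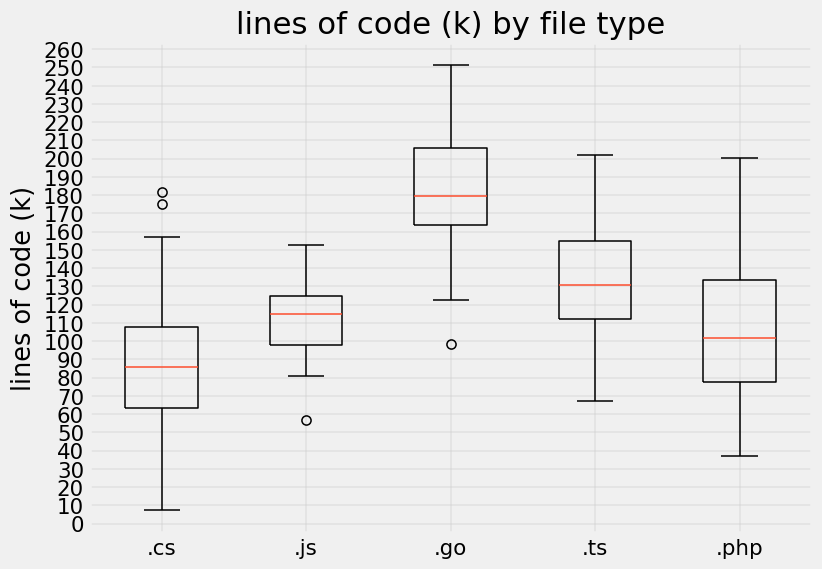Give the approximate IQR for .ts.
≈ 40

Q3 ≈ 150, Q1 ≈ 110; IQR ≈ 40.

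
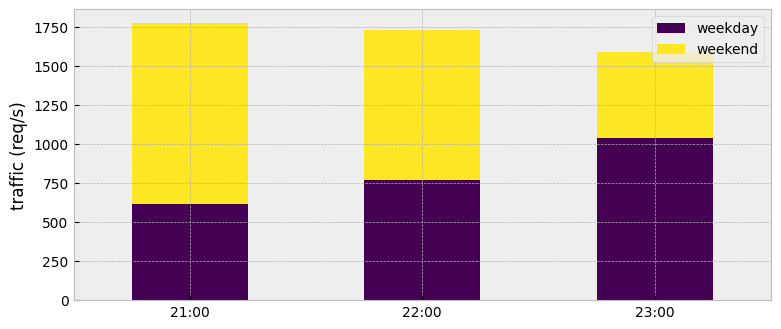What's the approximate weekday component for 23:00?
≈ 1000

weekday top ≈ 1000, bottom ≈ 0; segment ≈ 1000.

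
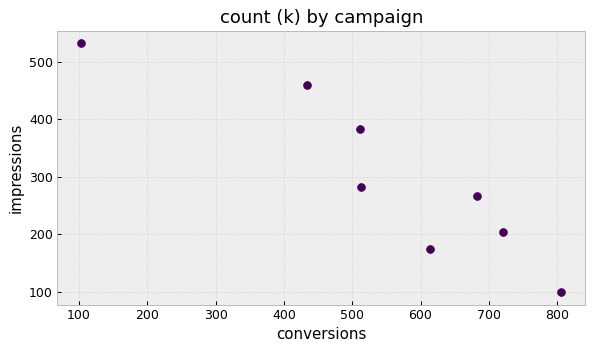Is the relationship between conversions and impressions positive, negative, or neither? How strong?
Points are negatively correlated; strong (|r| ≈ 0.9).

negative, strong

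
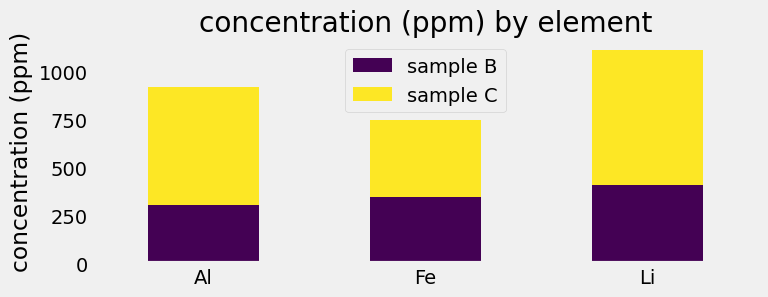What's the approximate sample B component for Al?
sample B top ≈ 300, bottom ≈ 0; segment ≈ 300.

≈ 300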